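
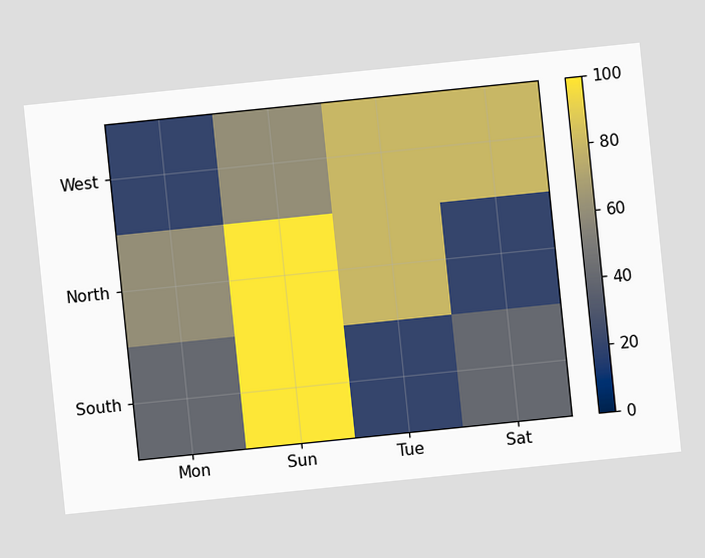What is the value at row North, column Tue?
80

The chart is tilted about 6° counter-clockwise. Matching cell (North, Tue) against the colorbar gives 80.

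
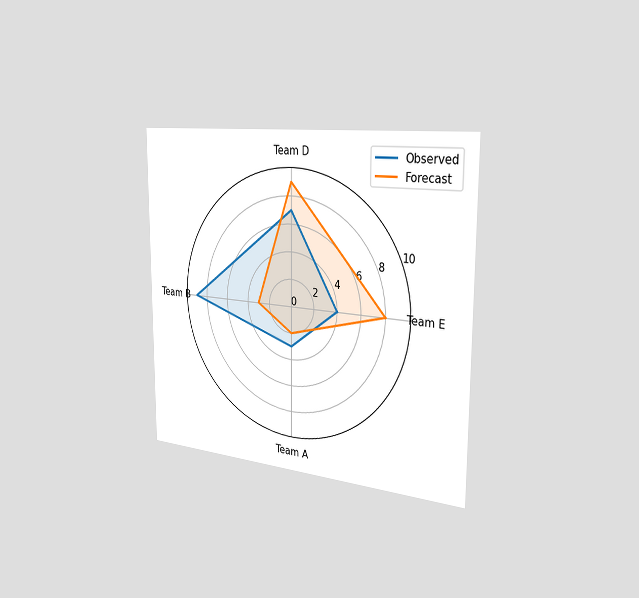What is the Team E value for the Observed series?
The chart is viewed slightly from the right. On the Team E axis, Observed reaches 4.

4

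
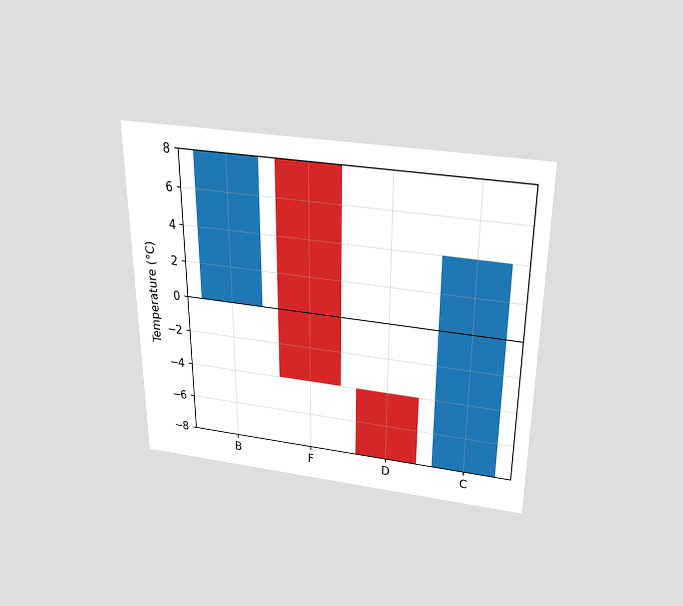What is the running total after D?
-8°C

The chart is viewed slightly from above. After D the running total reaches -8°C.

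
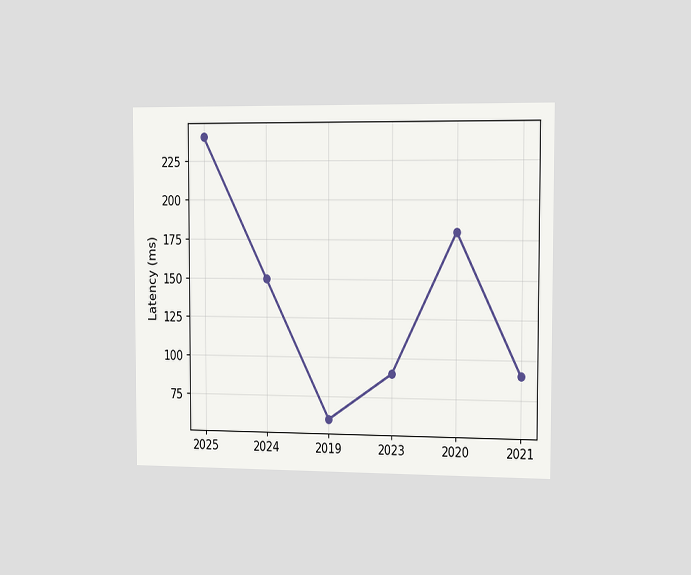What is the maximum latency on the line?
The chart is viewed slightly from the right. The highest point is at 2025, and reading across to the y-axis gives 240ms.

240ms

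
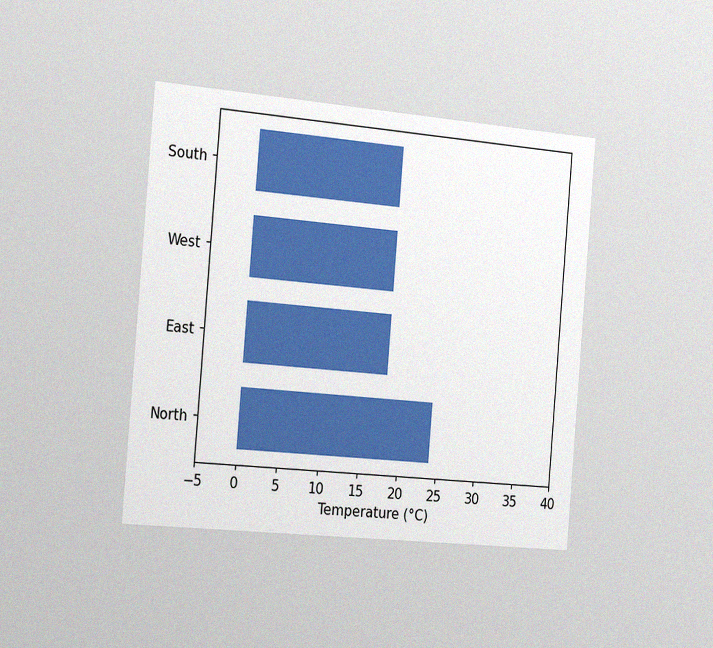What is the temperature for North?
The chart is tilted about 5° clockwise and viewed slightly from the left, with some photo noise. Reading along the chart's x-axis, the North bar reaches 24°C.

24°C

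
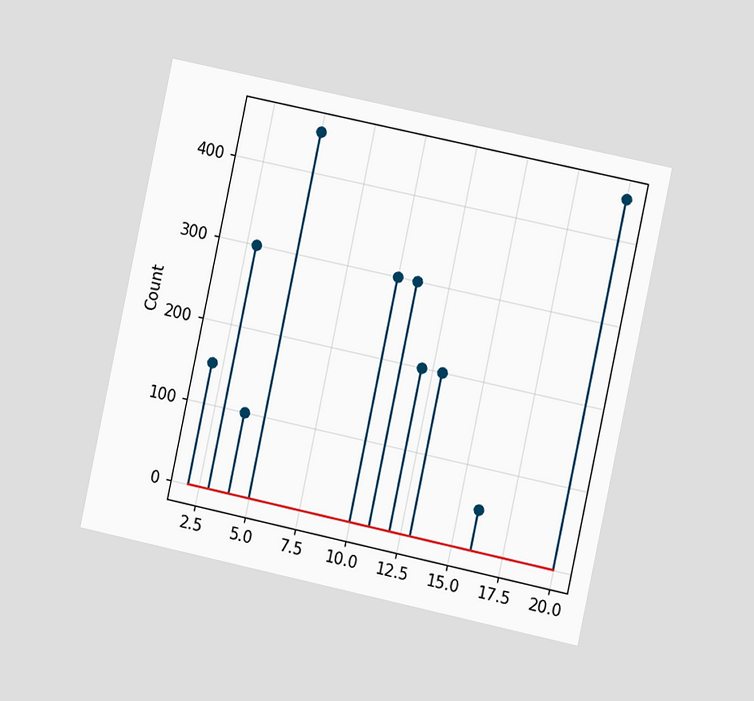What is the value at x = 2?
The chart is tilted about 12° clockwise and viewed slightly from the right. The stem at x=2 reaches 150.

150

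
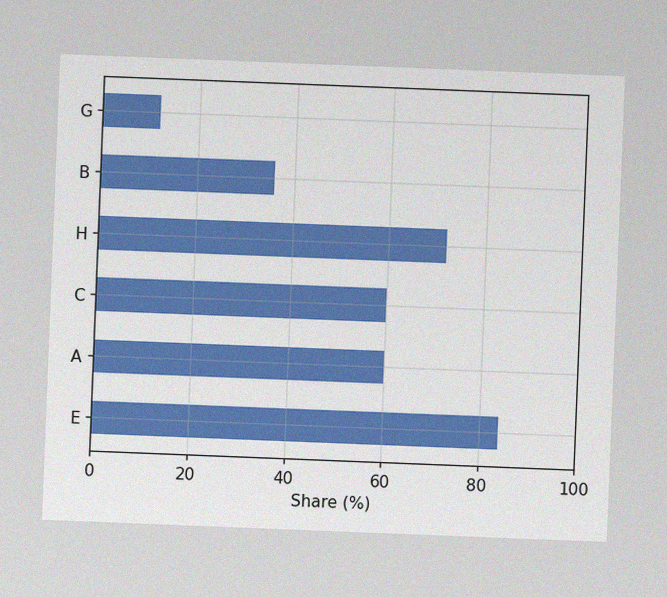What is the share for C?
The chart is tilted about 2° clockwise, with some photo noise. Reading along the chart's x-axis, the C bar reaches 60%.

60%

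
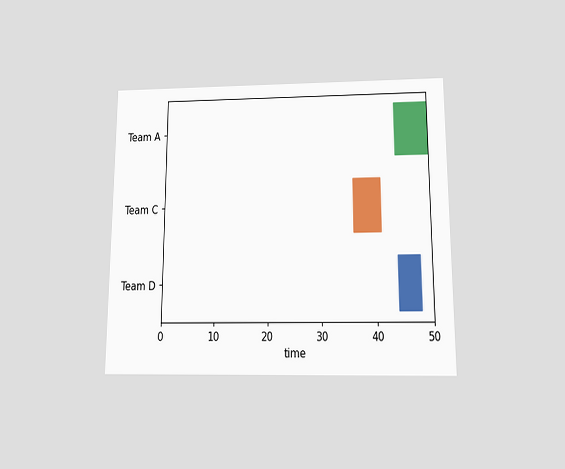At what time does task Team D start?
44

The chart is viewed slightly from below. The Team D bar begins at t=44.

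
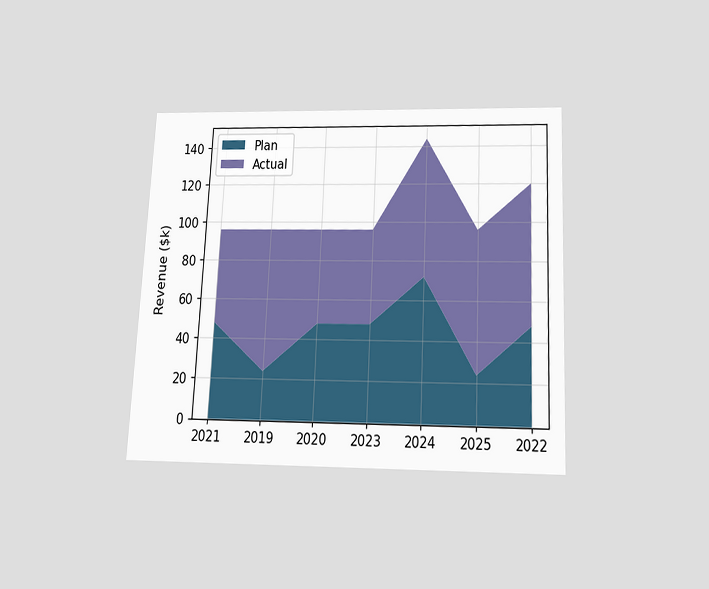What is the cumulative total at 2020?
$96k

The chart is tilted about 3° clockwise and viewed slightly from below. The stacked total at 2020 reaches $96k.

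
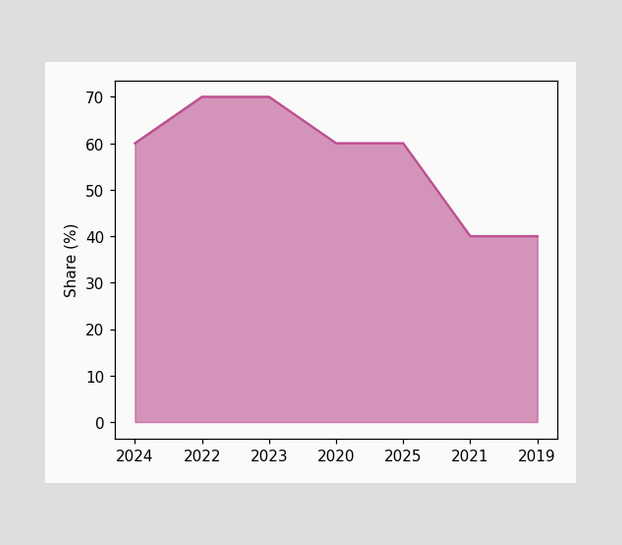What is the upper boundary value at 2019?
At 2019 the upper boundary is at 40%.

40%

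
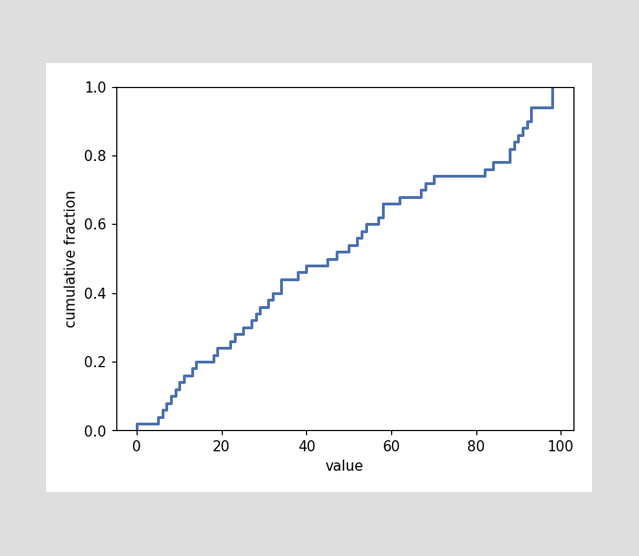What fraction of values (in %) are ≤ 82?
At x=82 the ECDF step is at 76%.

76%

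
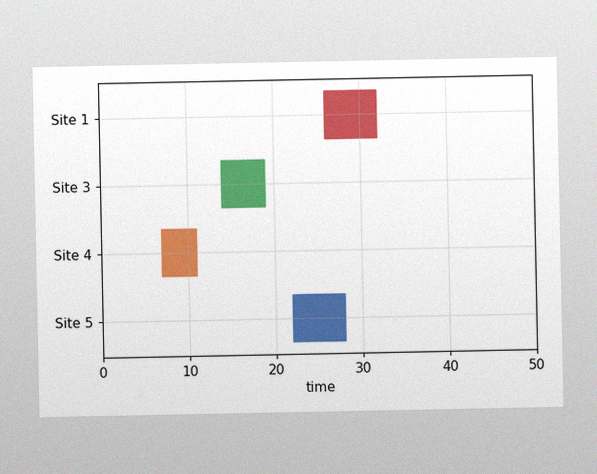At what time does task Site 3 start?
The image has some photo noise and uneven lighting. The Site 3 bar begins at t=14.

14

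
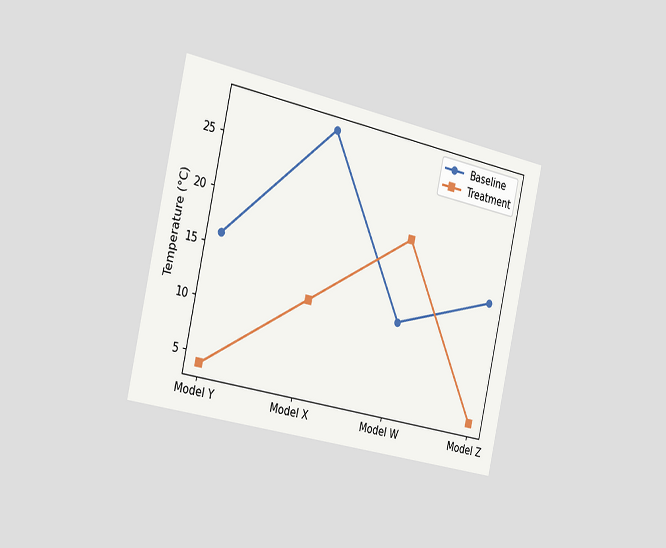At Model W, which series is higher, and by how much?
Treatment, by 8°C

The chart is tilted about 12° clockwise and viewed slightly from the left. At Model W, Treatment sits above the other line by 8°C.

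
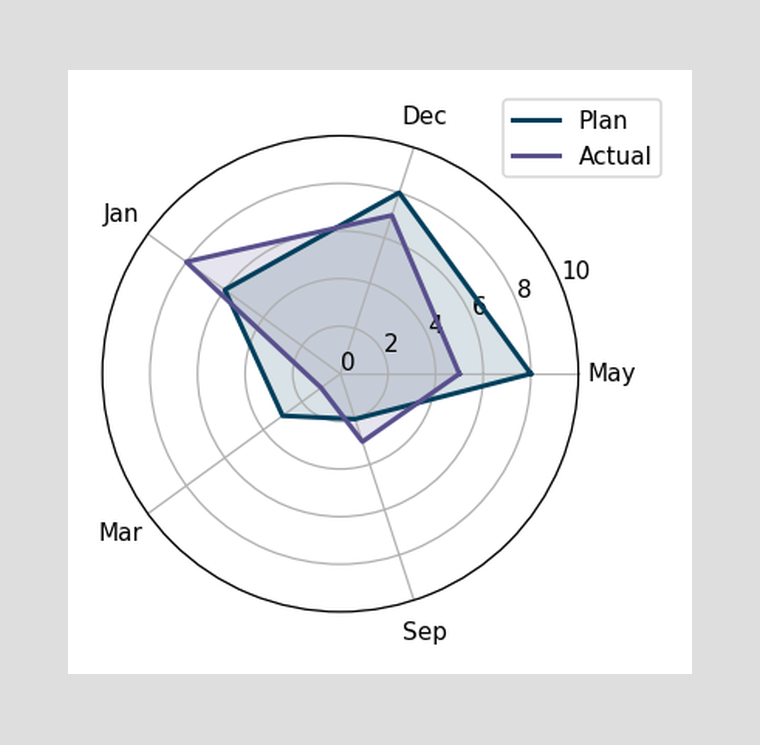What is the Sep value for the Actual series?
On the Sep axis, Actual reaches 3.

3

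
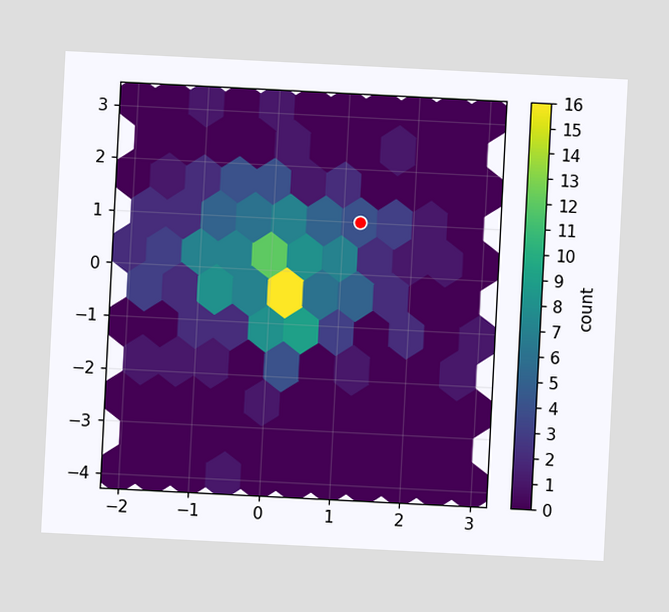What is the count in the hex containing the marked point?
The chart is tilted about 3° clockwise. The marked hex reads 4 on the colorbar.

4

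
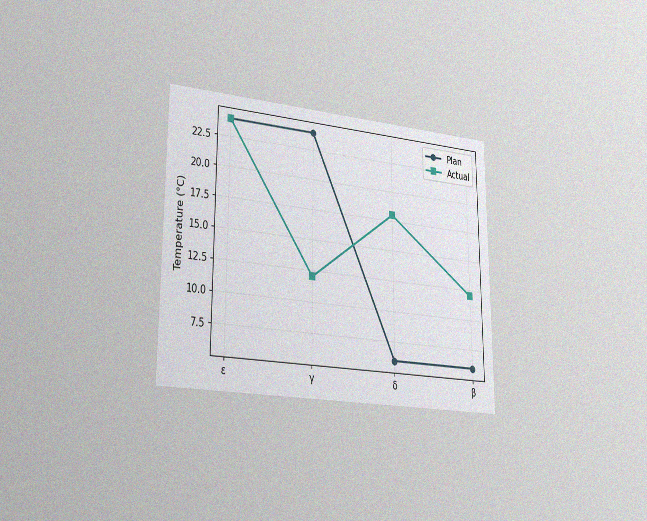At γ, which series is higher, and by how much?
The chart is viewed slightly from the left, with some photo noise. At γ, Plan sits above the other line by 12°C.

Plan, by 12°C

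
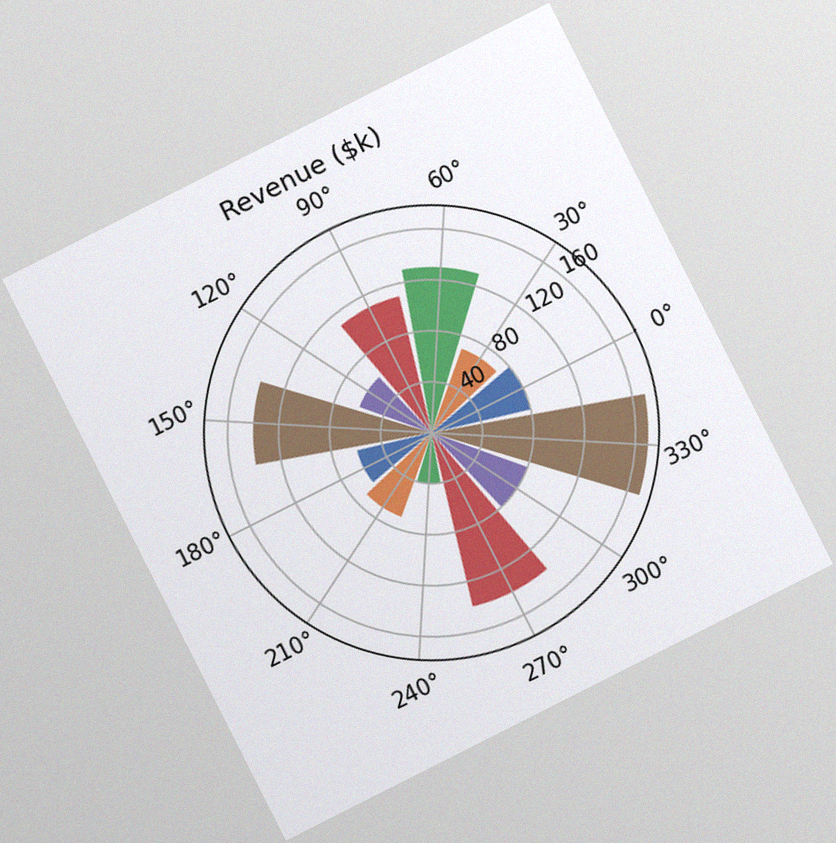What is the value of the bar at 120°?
$60k

The chart is tilted about 27° counter-clockwise, with some photo noise. The bar at 120° reaches $60k on the radial axis.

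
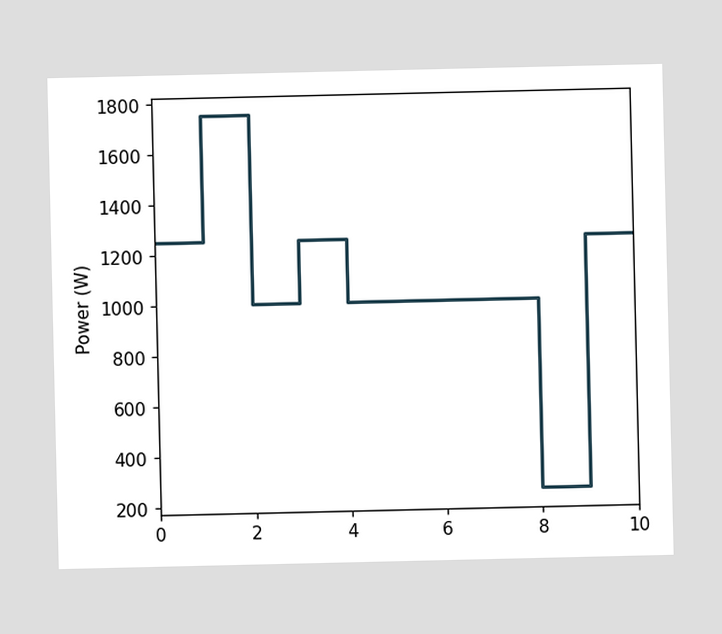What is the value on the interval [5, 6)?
On [5, 6) the step sits at 1000W.

1000W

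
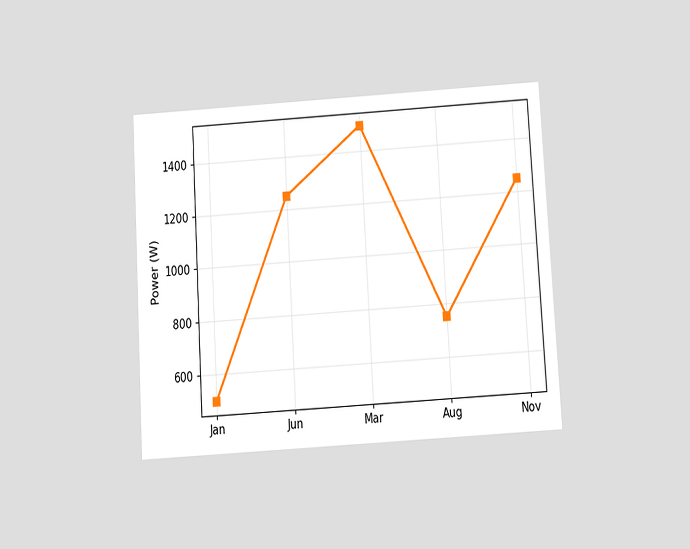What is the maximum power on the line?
1500W

The chart is tilted about 3° counter-clockwise and viewed slightly from below. The highest point is at Mar, and reading across to the y-axis gives 1500W.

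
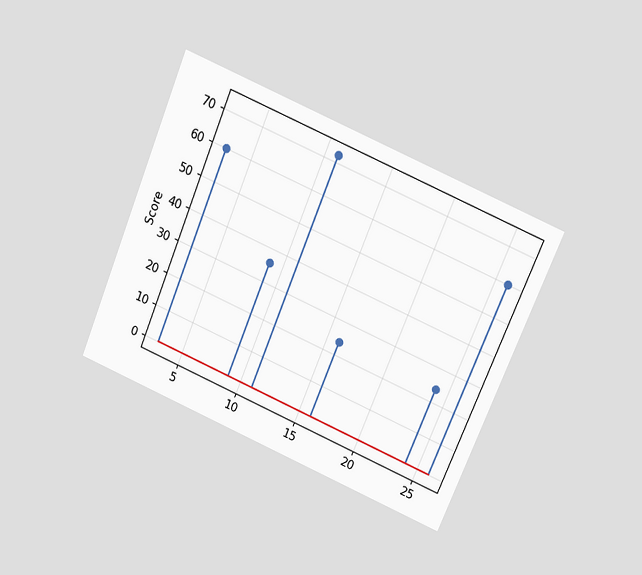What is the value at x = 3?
The chart is tilted about 23° clockwise and viewed slightly from above. The stem at x=3 reaches 60.

60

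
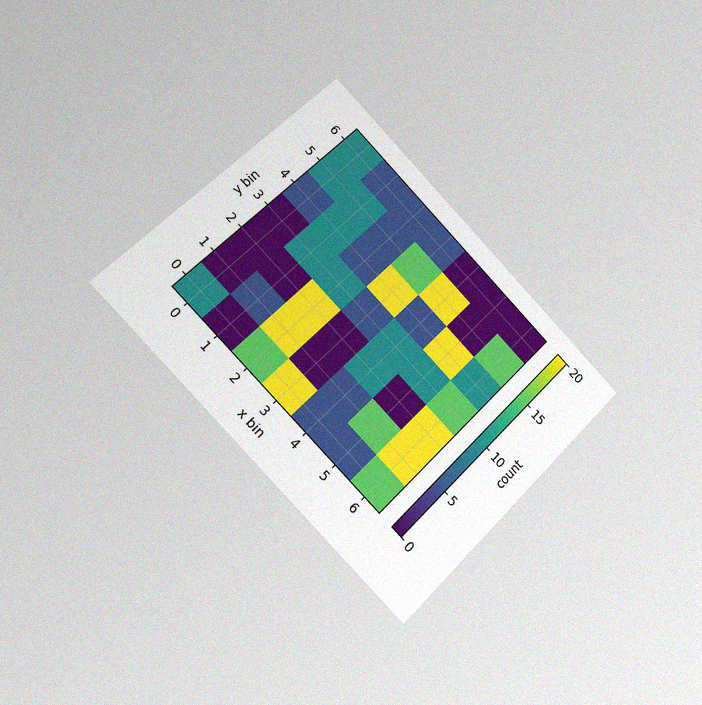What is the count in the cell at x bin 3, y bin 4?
20

The chart is tilted about 45° clockwise and viewed slightly from the left, with some photo noise. Matching the cell (3, 4) against the colorbar gives 20.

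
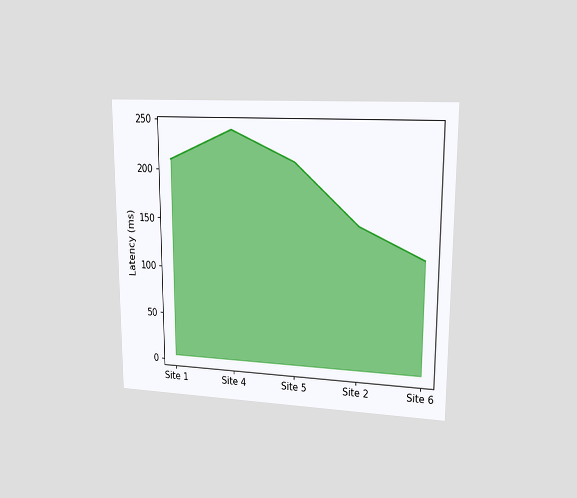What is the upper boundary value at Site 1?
The chart is viewed at a slight angle. At Site 1 the upper boundary is at 210ms.

210ms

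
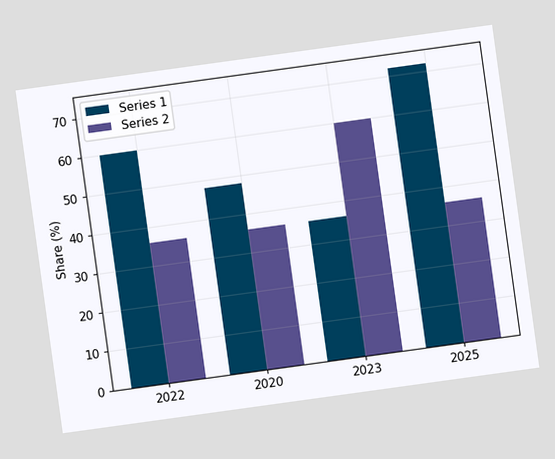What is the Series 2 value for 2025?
36%

The chart is tilted about 8° counter-clockwise. The Series 2 bar at 2025 reaches 36% on the y-axis.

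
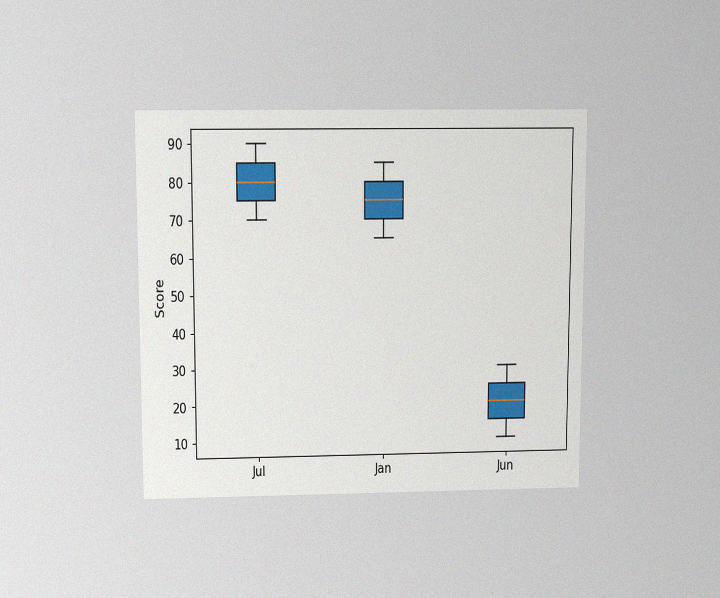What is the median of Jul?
80

The chart is viewed slightly from above, with some photo noise. The median line in the Jul box sits at 80.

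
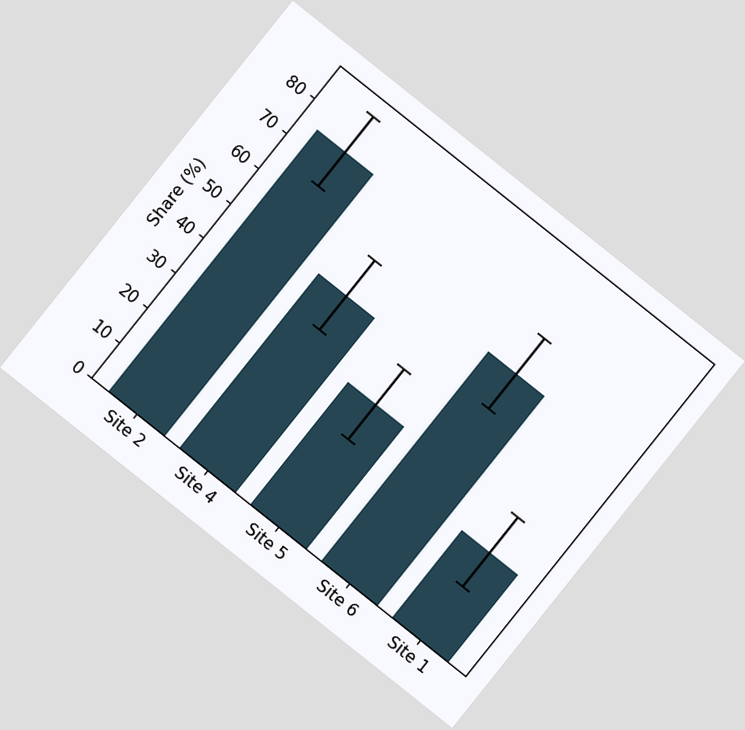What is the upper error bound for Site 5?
45%

The chart is tilted about 39° clockwise. The Site 5 bar's upper whisker reaches 45%.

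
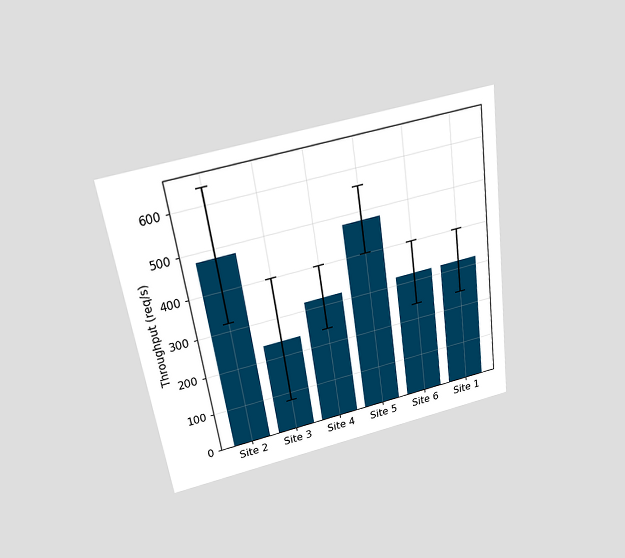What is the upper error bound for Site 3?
The chart is tilted about 8° counter-clockwise and viewed slightly from above. The Site 3 bar's upper whisker reaches 400req/s.

400req/s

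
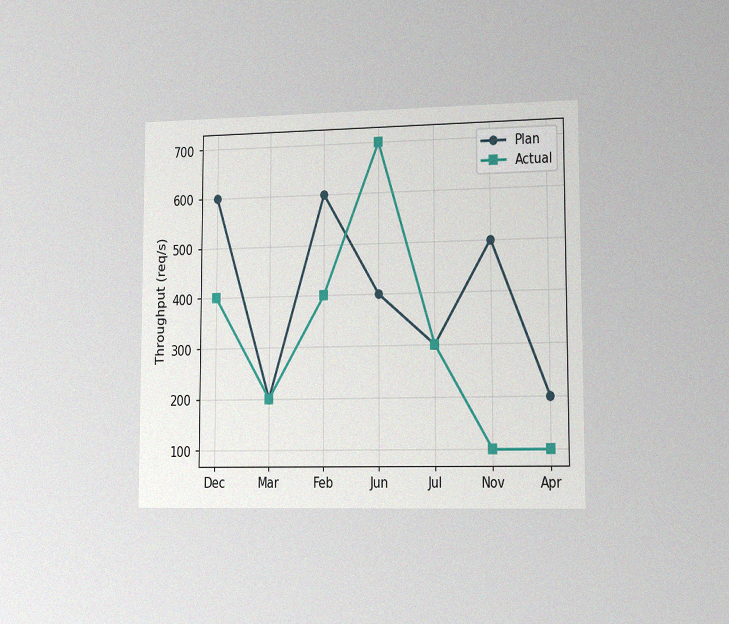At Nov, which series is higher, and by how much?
Plan, by 400req/s

The chart is viewed slightly from the right, with some photo noise. At Nov, Plan sits above the other line by 400req/s.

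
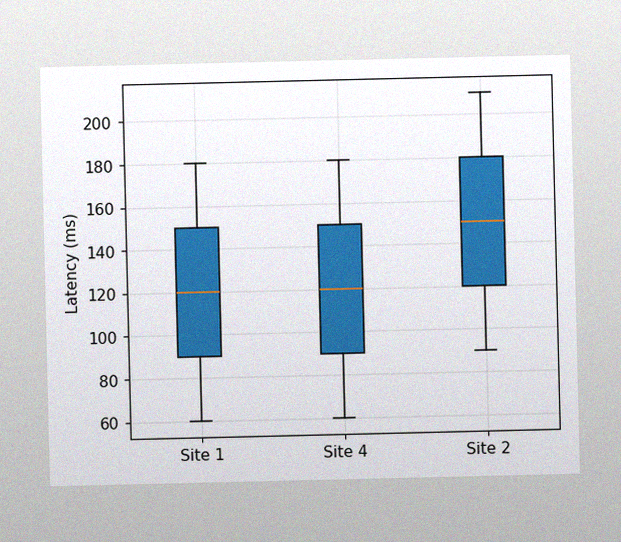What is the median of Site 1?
120ms

The image has some photo noise and uneven lighting. The median line in the Site 1 box sits at 120ms.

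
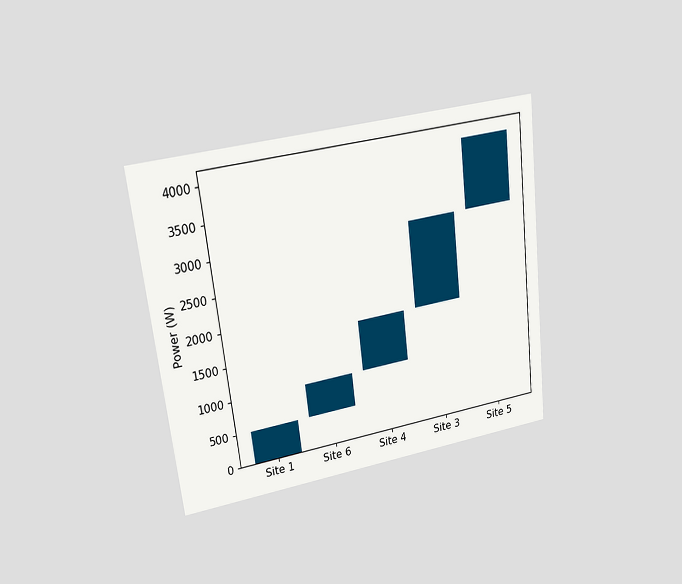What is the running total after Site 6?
The chart is tilted about 7° counter-clockwise and viewed at a slight angle. After Site 6 the running total reaches 1000W.

1000W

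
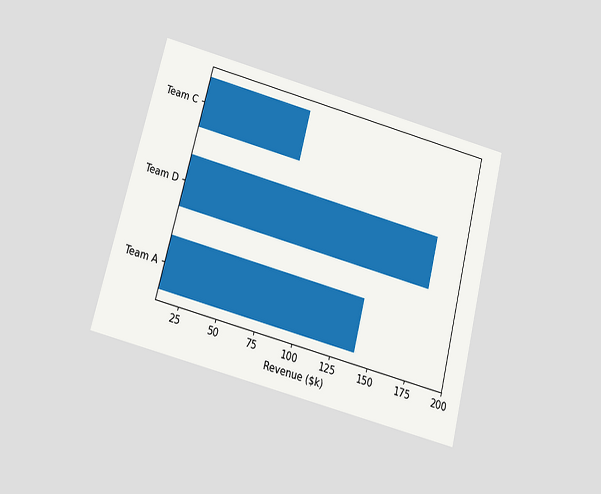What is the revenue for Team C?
$80k

The chart is tilted about 14° clockwise and viewed slightly from below. Reading along the chart's x-axis, the Team C bar reaches $80k.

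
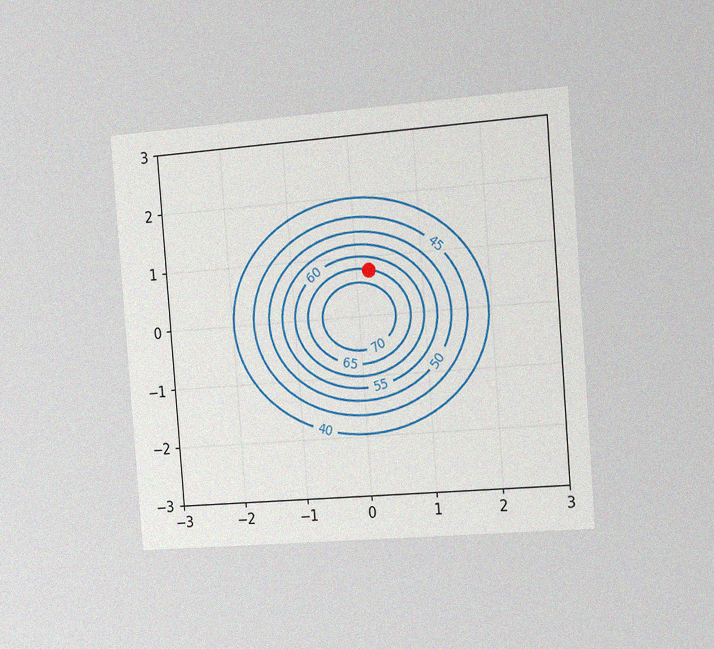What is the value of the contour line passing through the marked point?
65

The chart is tilted about 4° counter-clockwise and viewed slightly from the right, with some photo noise. The marked point sits on the contour labelled 65.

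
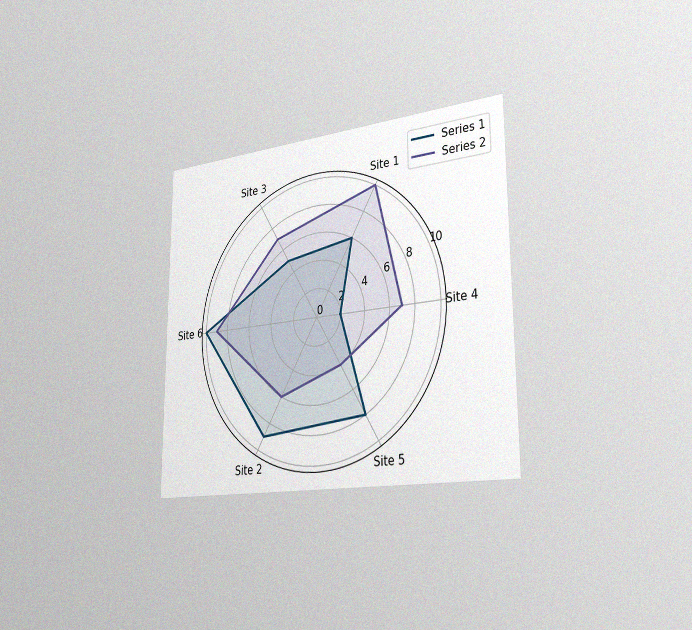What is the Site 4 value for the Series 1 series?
The chart is viewed slightly from the right, with some photo noise. On the Site 4 axis, Series 1 reaches 2.

2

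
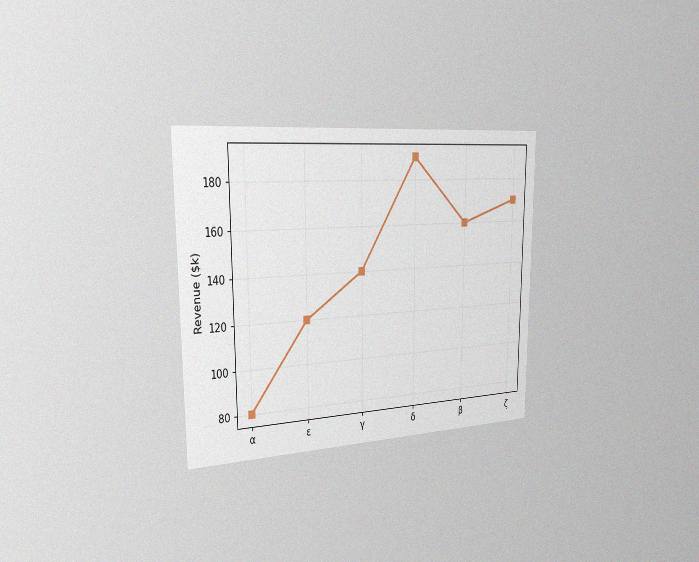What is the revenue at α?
The chart is viewed slightly from the left, with some photo noise. At α, the line is at $80k.

$80k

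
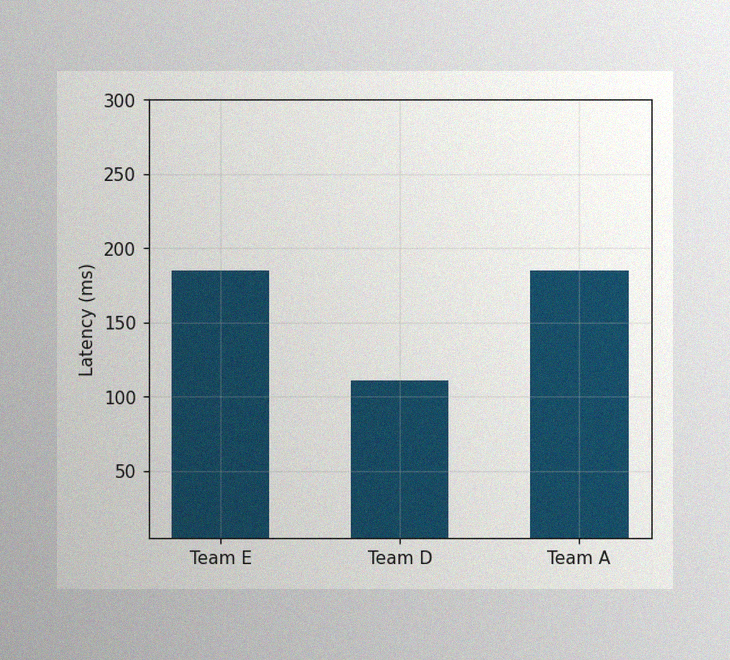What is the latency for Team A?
The image has some photo noise and uneven lighting. Reading along the chart's y-axis, the Team A bar reaches 185ms.

185ms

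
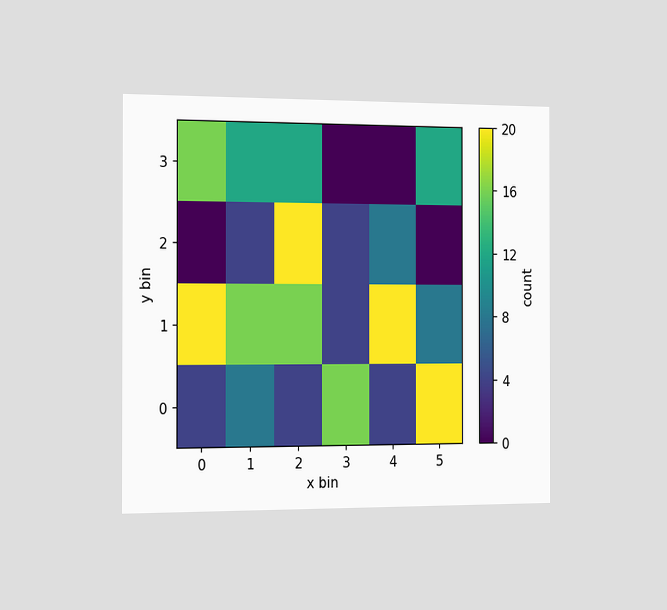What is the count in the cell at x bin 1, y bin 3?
The chart is viewed slightly from the left. Matching the cell (1, 3) against the colorbar gives 12.

12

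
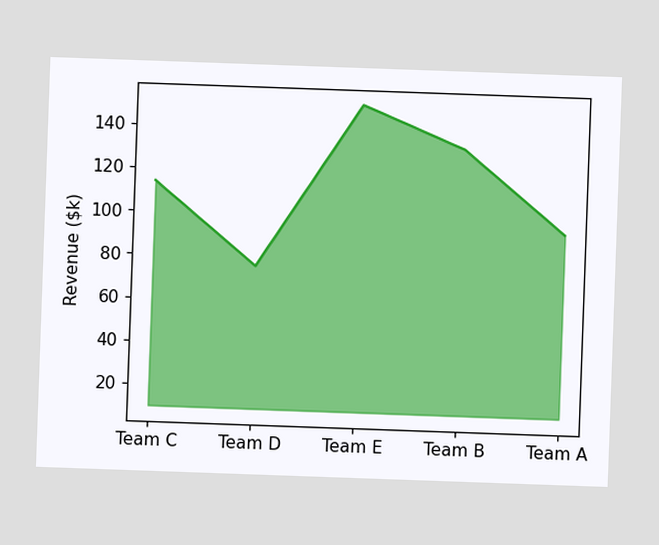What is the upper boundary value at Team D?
The chart is tilted about 2° clockwise. At Team D the upper boundary is at $76k.

$76k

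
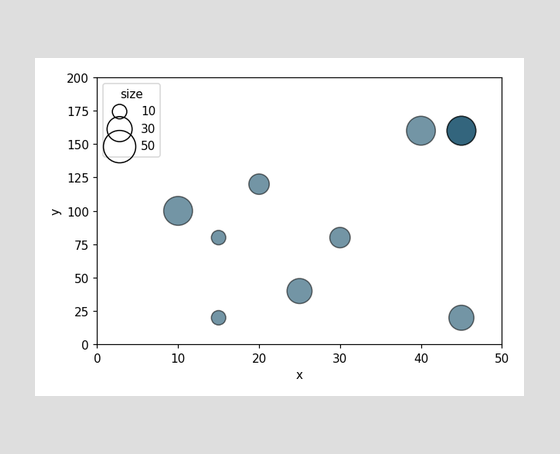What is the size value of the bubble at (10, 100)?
Matching the bubble at (10, 100) against the size legend gives 40.

40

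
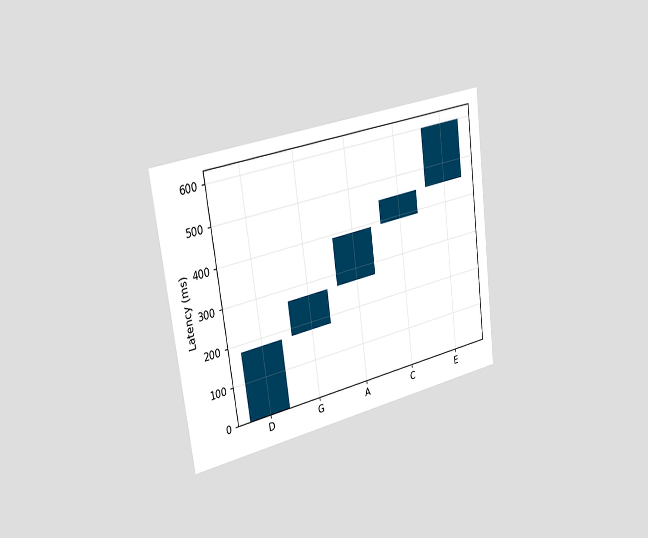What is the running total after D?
The chart is tilted about 8° counter-clockwise and viewed slightly from the left. After D the running total reaches 180ms.

180ms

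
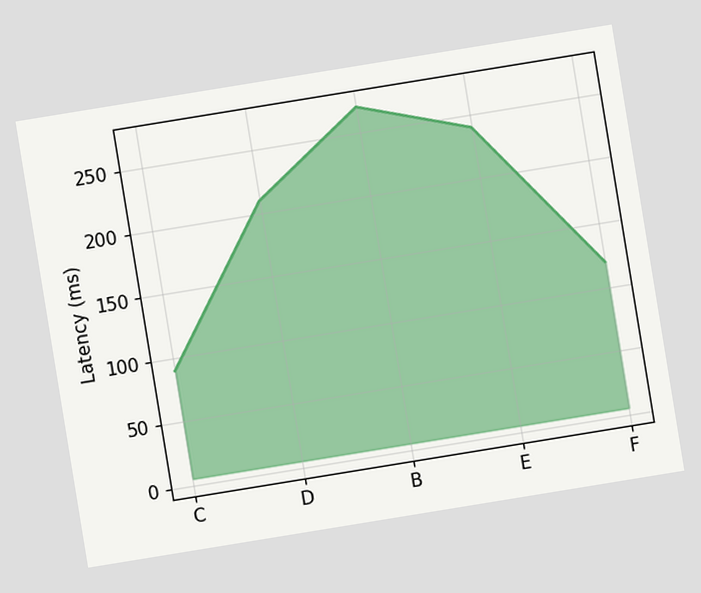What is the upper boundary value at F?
120ms

The chart is tilted about 9° counter-clockwise. At F the upper boundary is at 120ms.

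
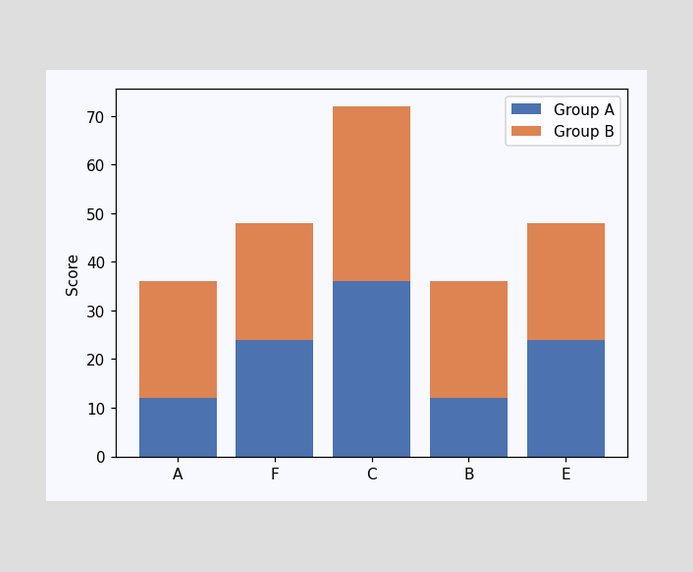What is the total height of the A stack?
36

The A stack's top reaches 36 on the y-axis.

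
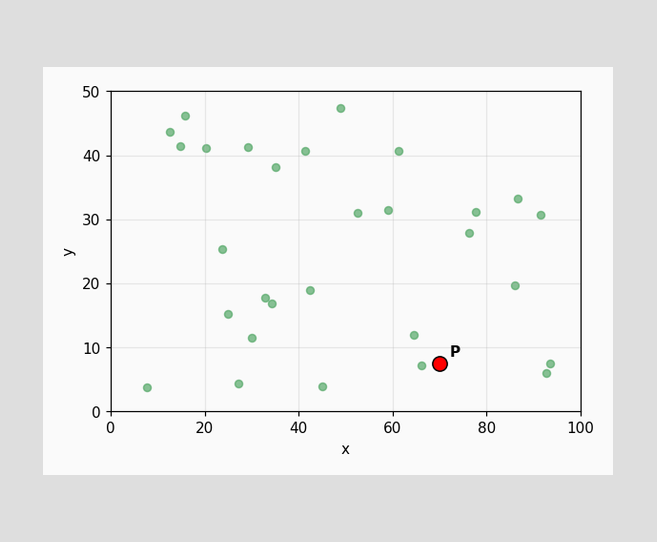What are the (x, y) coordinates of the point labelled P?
(70, 7.5)

Following the gridlines from P to each axis, P sits at (70, 7.5).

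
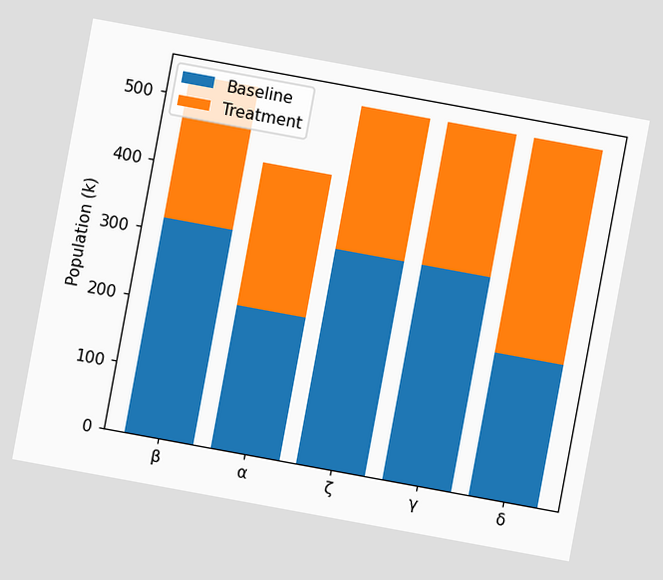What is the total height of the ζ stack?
530k

The chart is tilted about 10° clockwise. The ζ stack's top reaches 530k on the y-axis.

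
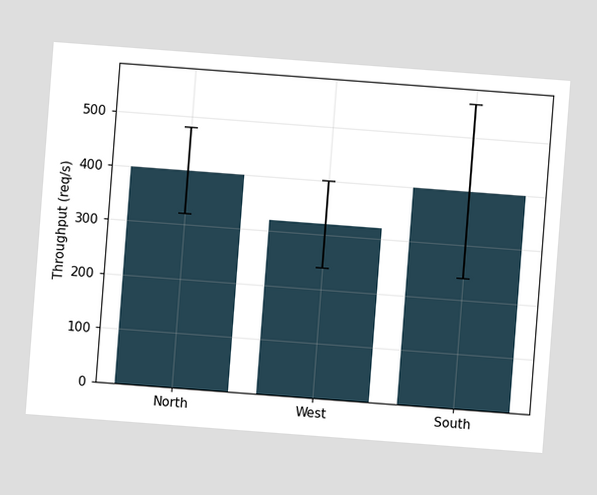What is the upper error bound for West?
The chart is tilted about 4° clockwise. The West bar's upper whisker reaches 400req/s.

400req/s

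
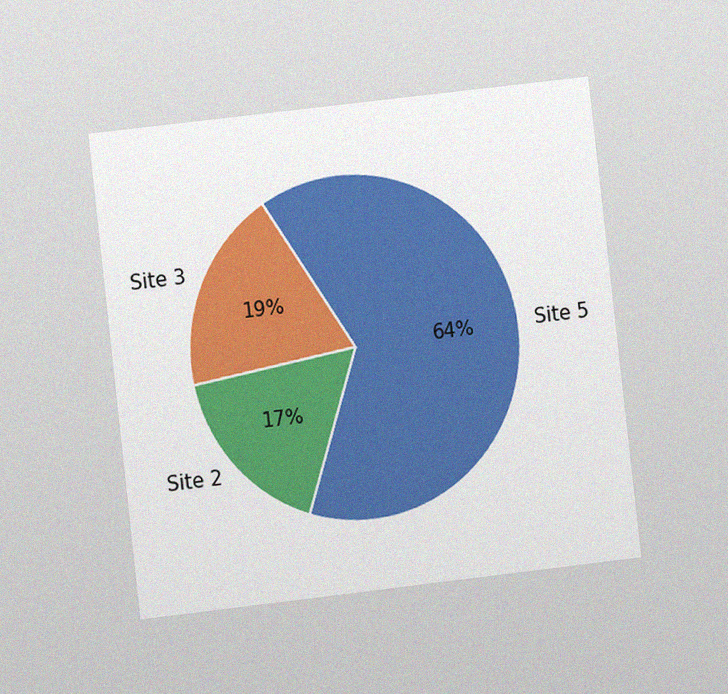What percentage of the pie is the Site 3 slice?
The chart is tilted about 7° counter-clockwise and viewed at a slight angle, with some photo noise. The Site 3 slice takes up 19% of the pie.

19%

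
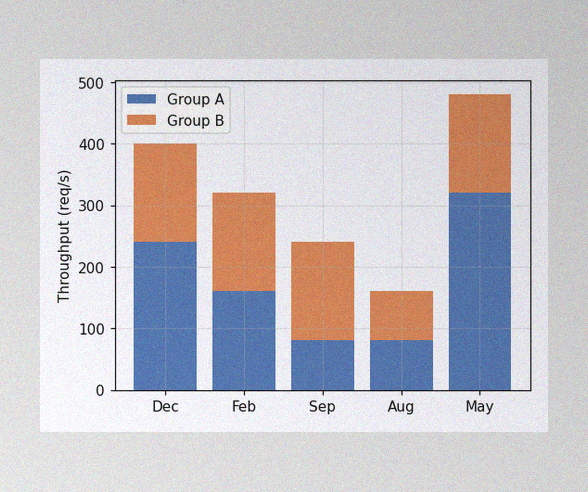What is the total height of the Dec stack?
400req/s

The image has some photo noise and uneven lighting. The Dec stack's top reaches 400req/s on the y-axis.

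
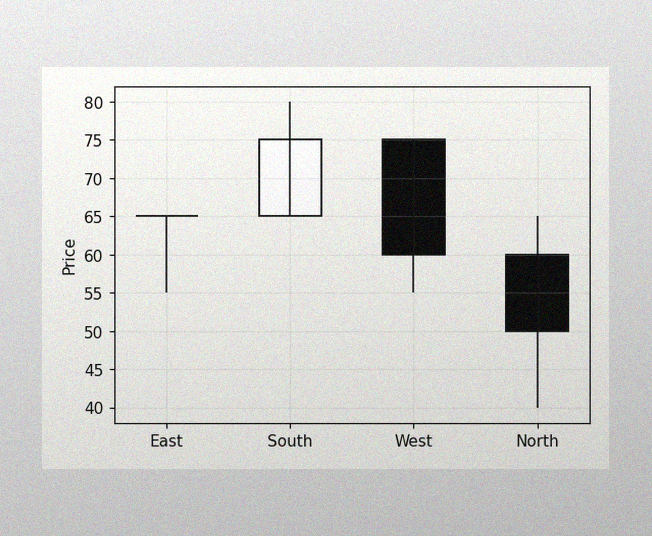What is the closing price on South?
75

The image has some photo noise and uneven lighting. The South candle closes at 75.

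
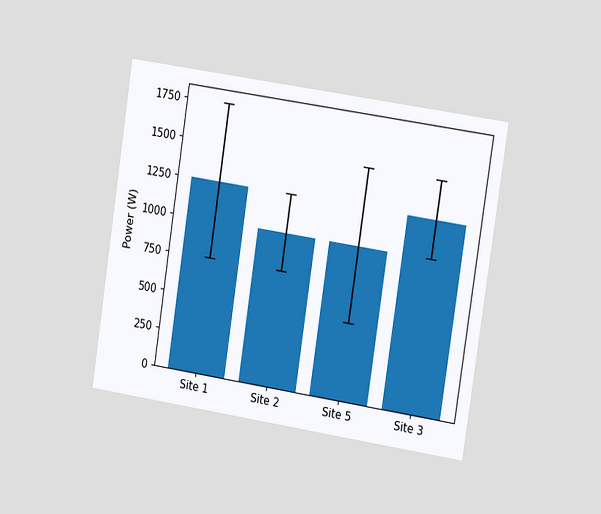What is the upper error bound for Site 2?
The chart is tilted about 9° clockwise and viewed slightly from the right. The Site 2 bar's upper whisker reaches 1250W.

1250W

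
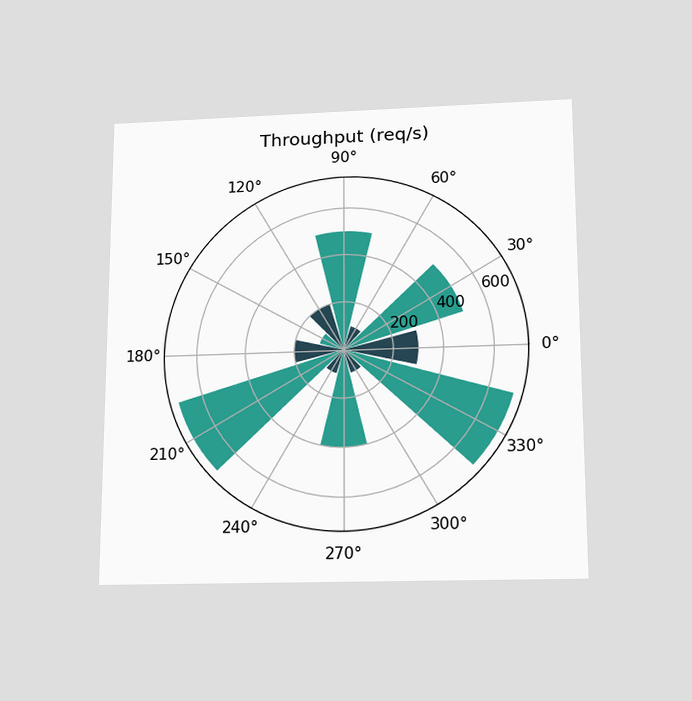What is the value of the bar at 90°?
The chart is viewed slightly from below. The bar at 90° reaches 500req/s on the radial axis.

500req/s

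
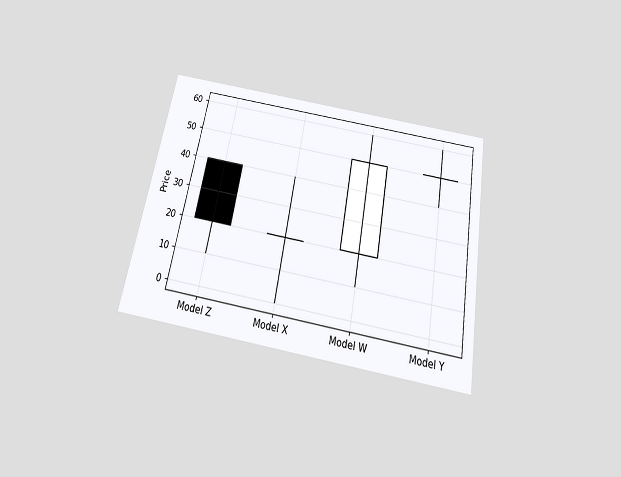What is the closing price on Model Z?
20

The chart is tilted about 10° clockwise and viewed slightly from below. The Model Z candle closes at 20.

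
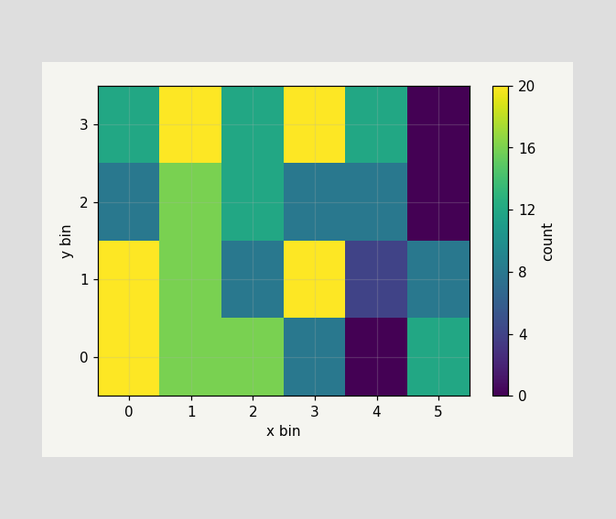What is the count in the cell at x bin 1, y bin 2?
16

Matching the cell (1, 2) against the colorbar gives 16.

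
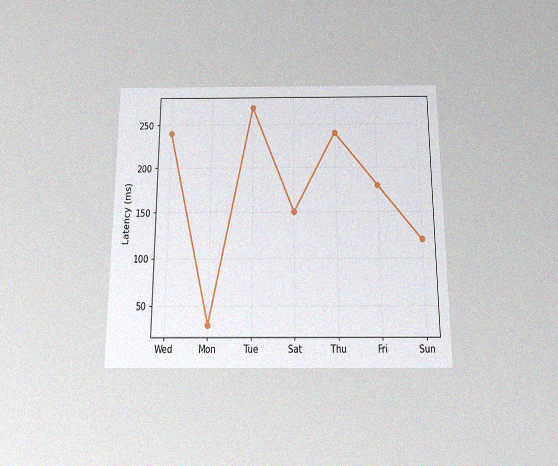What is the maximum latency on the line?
The chart is viewed slightly from below, with some photo noise. The highest point is at Tue, and reading across to the y-axis gives 270ms.

270ms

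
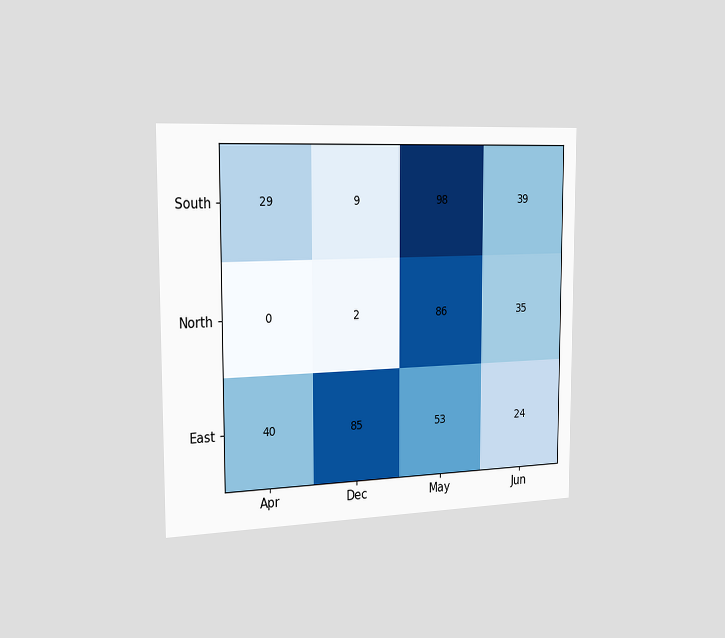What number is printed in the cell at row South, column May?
The chart is viewed slightly from the left. The (South, May) cell reads 98.

98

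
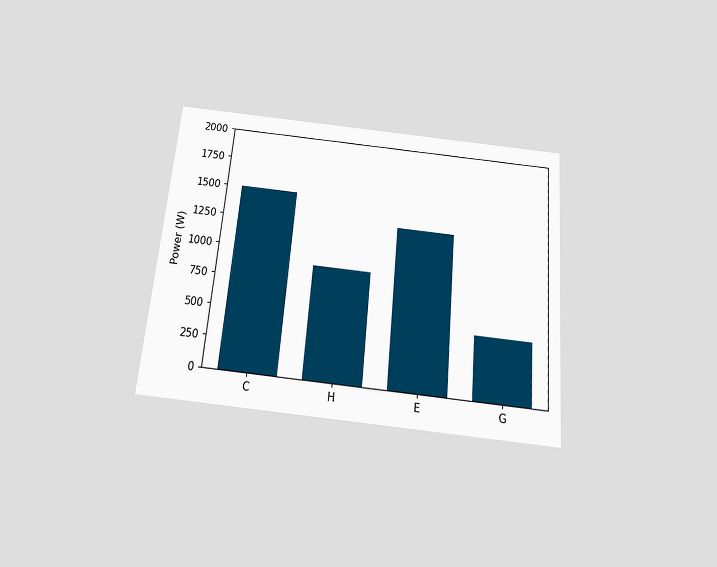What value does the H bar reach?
The chart is tilted about 5° clockwise and viewed slightly from below. Reading along the chart's y-axis, the H bar reaches 900W.

900W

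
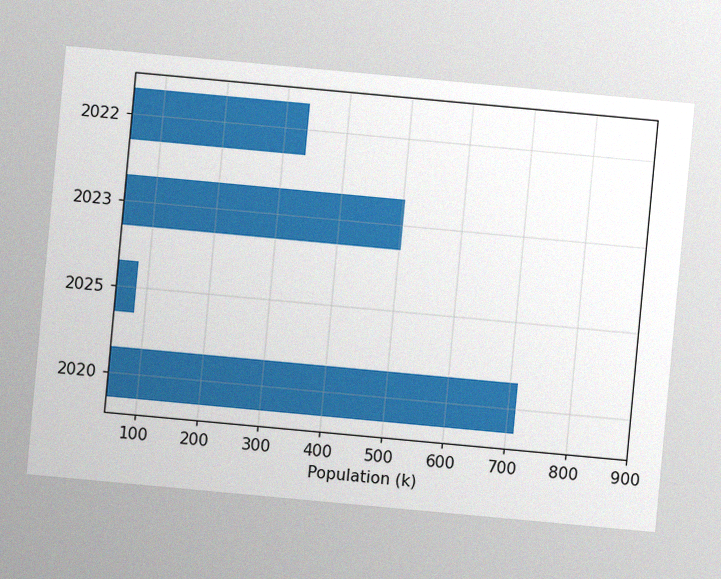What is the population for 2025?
84k

The chart is tilted about 5° clockwise, with some photo noise. Reading along the chart's x-axis, the 2025 bar reaches 84k.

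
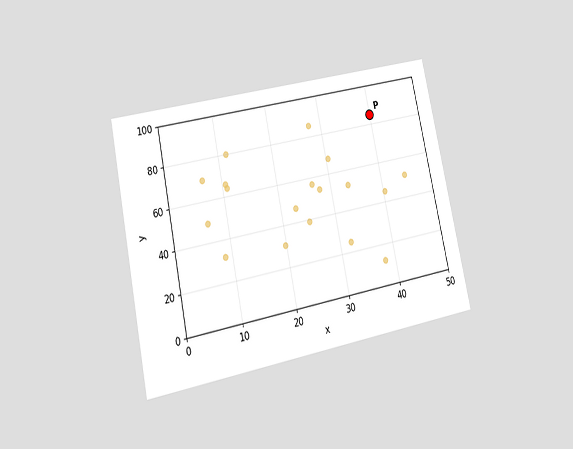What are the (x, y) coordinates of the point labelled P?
The chart is tilted about 12° counter-clockwise and viewed at a slight angle. Following the gridlines from P to each axis, P sits at (40, 85).

(40, 85)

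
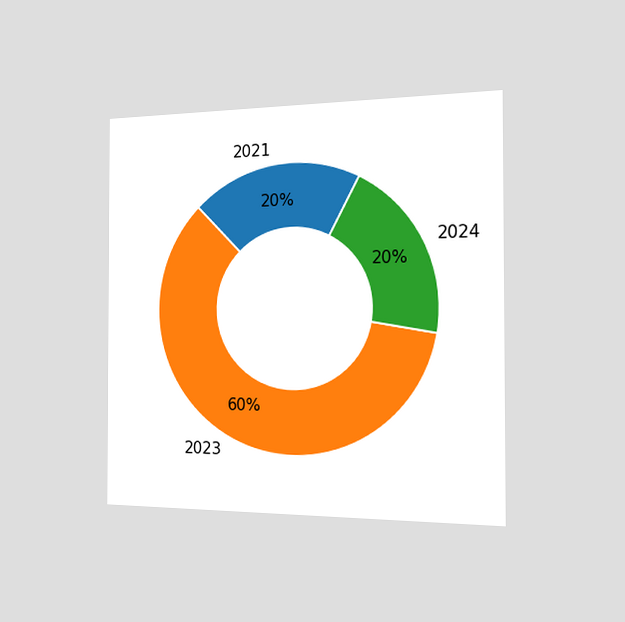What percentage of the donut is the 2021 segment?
20%

The chart is viewed slightly from the right. The 2021 segment takes up 20% of the ring.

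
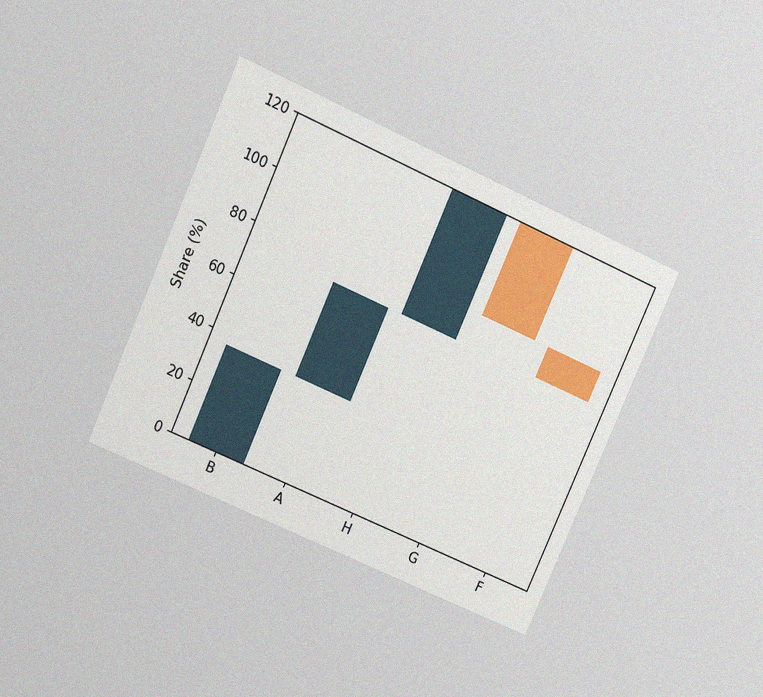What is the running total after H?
120%

The chart is tilted about 24° clockwise and viewed slightly from above, with some photo noise. After H the running total reaches 120%.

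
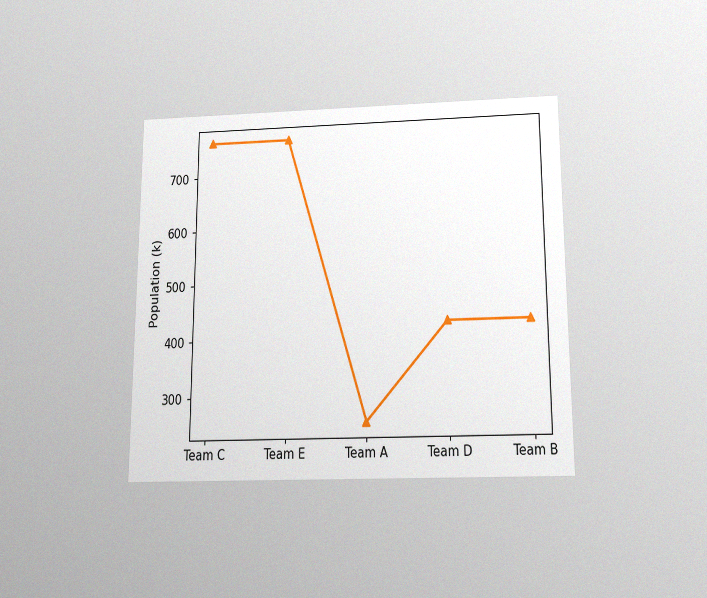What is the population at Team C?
The chart is viewed slightly from below, with some photo noise. At Team C, the line is at 765k.

765k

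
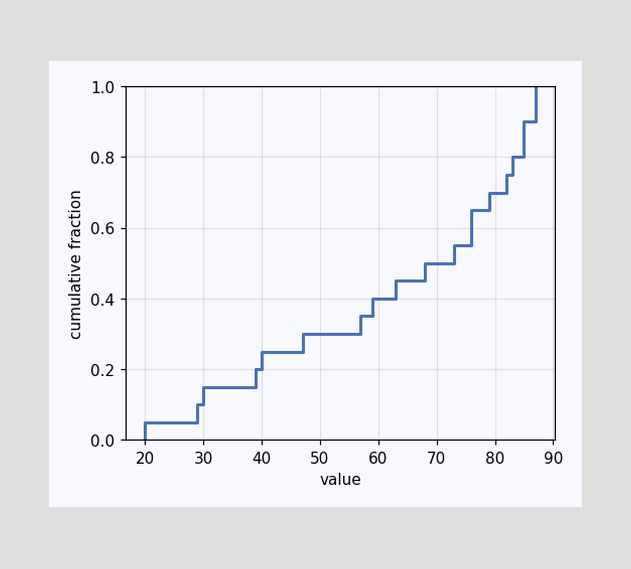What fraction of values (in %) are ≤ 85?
At x=85 the ECDF step is at 90%.

90%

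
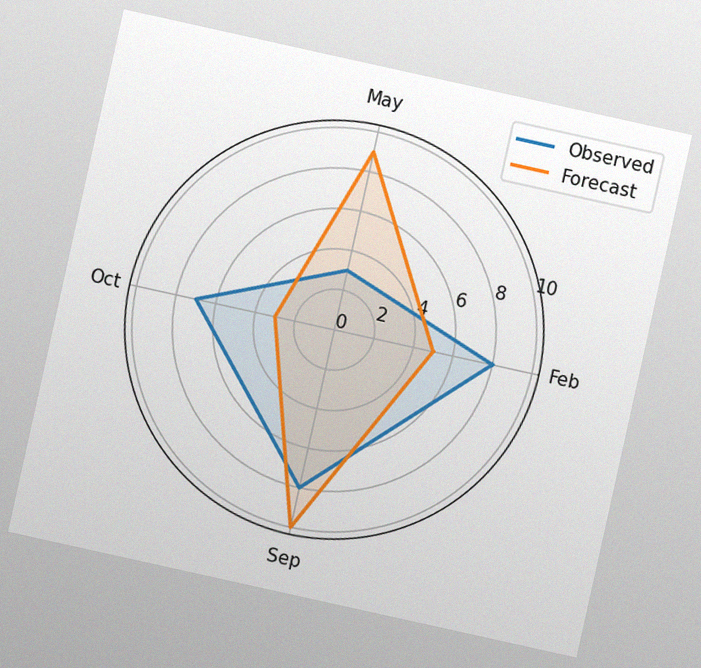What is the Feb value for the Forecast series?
The chart is tilted about 12° clockwise, with some photo noise. On the Feb axis, Forecast reaches 5.

5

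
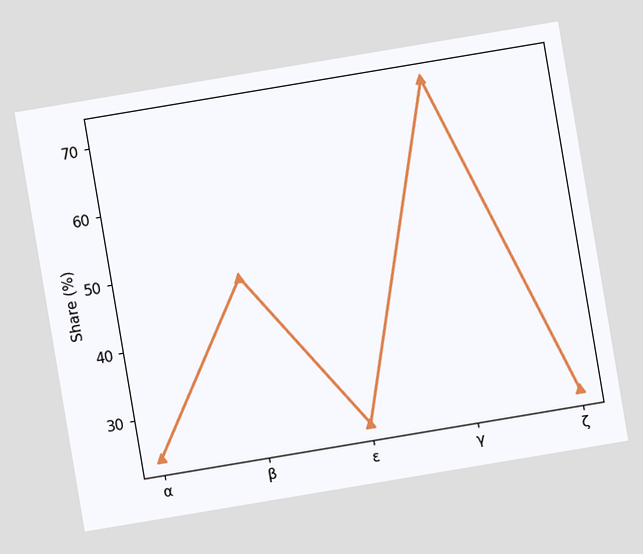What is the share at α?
The chart is tilted about 10° counter-clockwise. At α, the line is at 24%.

24%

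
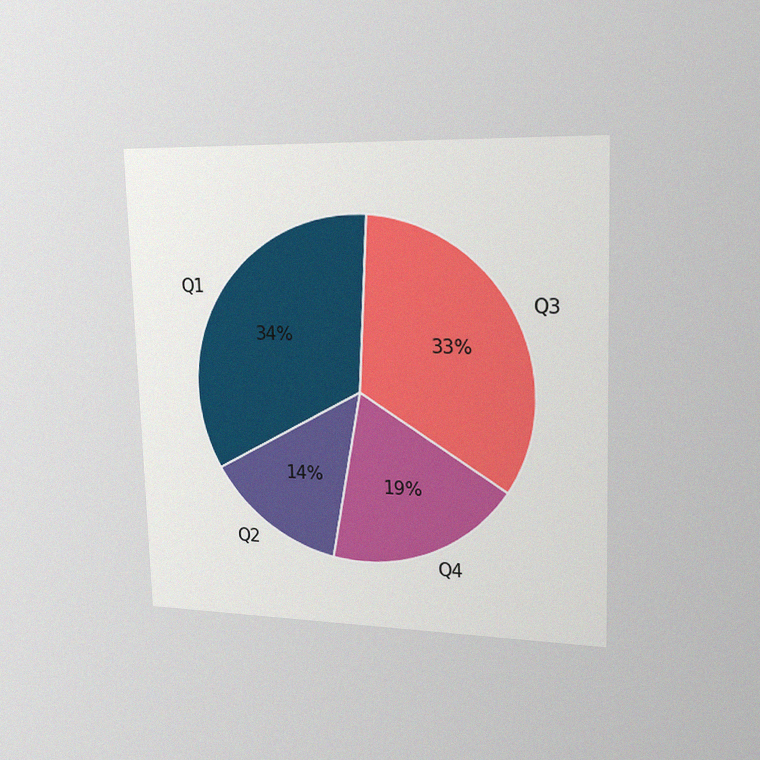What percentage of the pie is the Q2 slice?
14%

The chart is viewed slightly from the right, with some photo noise. The Q2 slice takes up 14% of the pie.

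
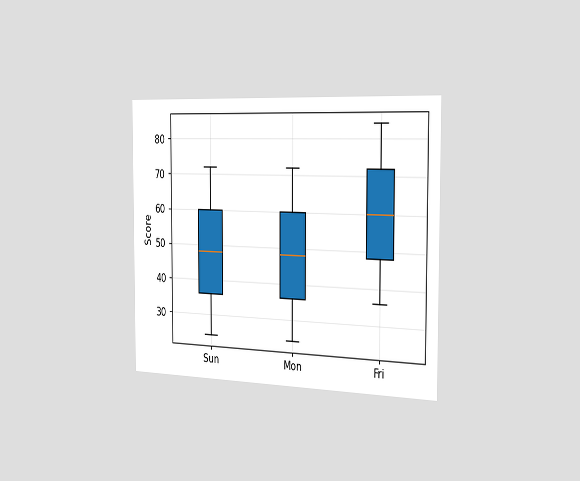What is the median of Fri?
60

The chart is viewed slightly from the right. The median line in the Fri box sits at 60.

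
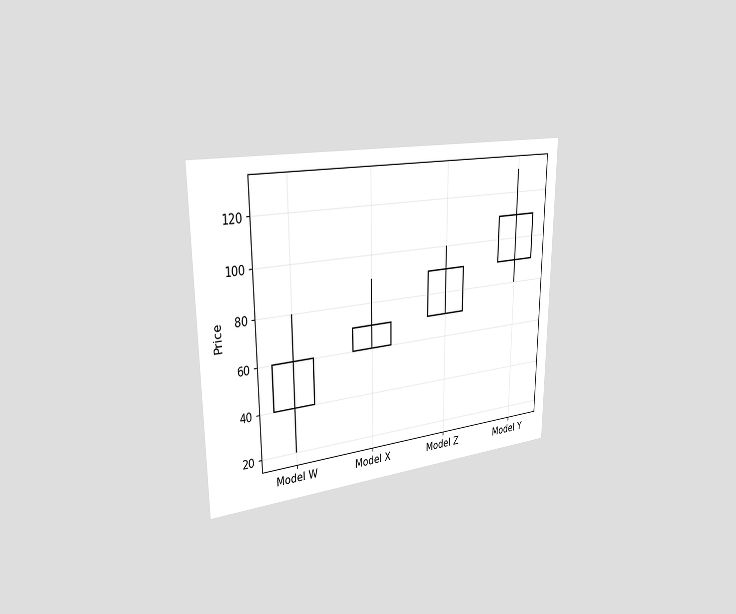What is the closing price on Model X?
The chart is viewed slightly from the left. The Model X candle closes at 70.

70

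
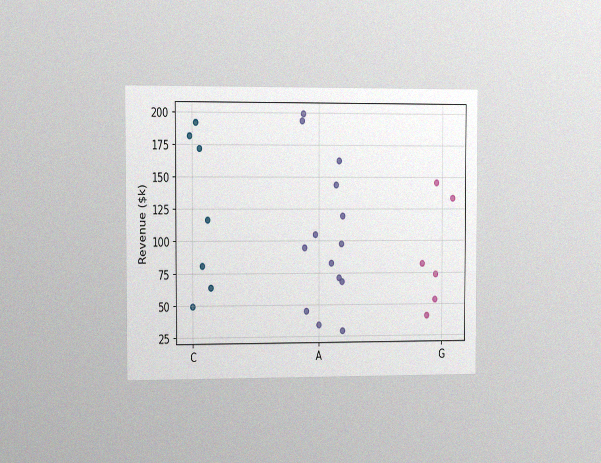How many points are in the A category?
The chart is viewed slightly from the left, with some photo noise. Counting the markers in the A column gives 14.

14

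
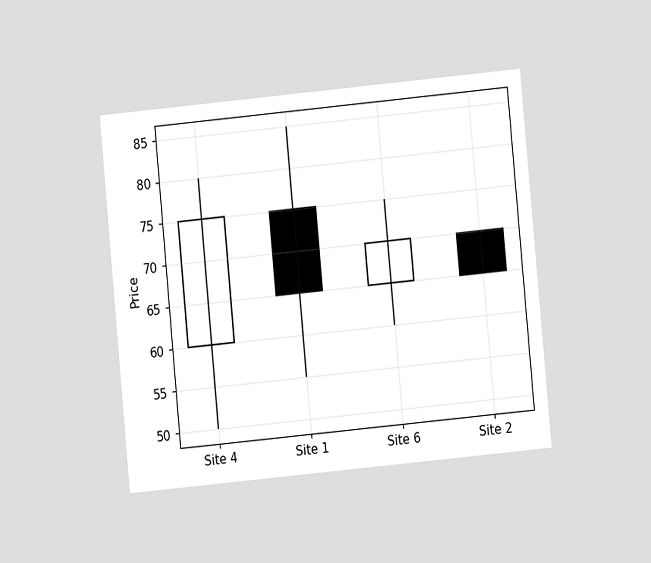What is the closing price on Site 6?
70

The chart is tilted about 5° counter-clockwise and viewed at a slight angle. The Site 6 candle closes at 70.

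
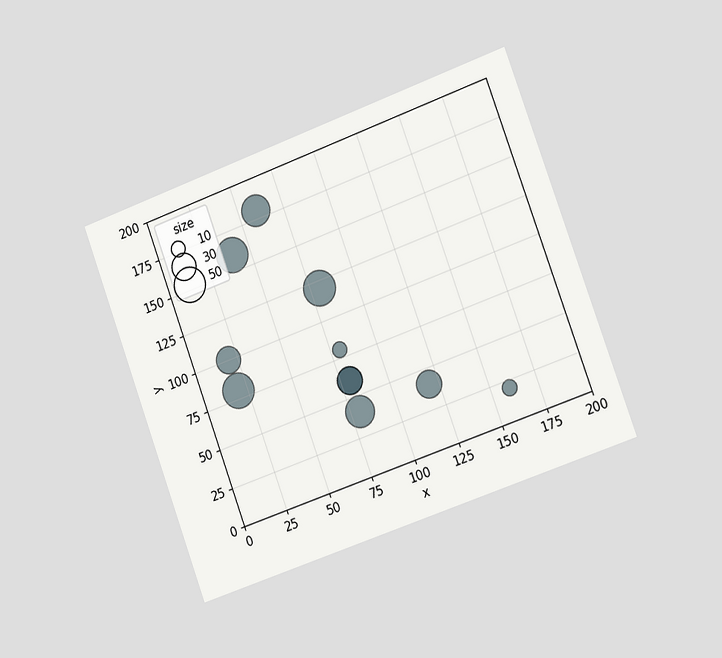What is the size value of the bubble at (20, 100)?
30

The chart is tilted about 20° counter-clockwise and viewed slightly from the right. Matching the bubble at (20, 100) against the size legend gives 30.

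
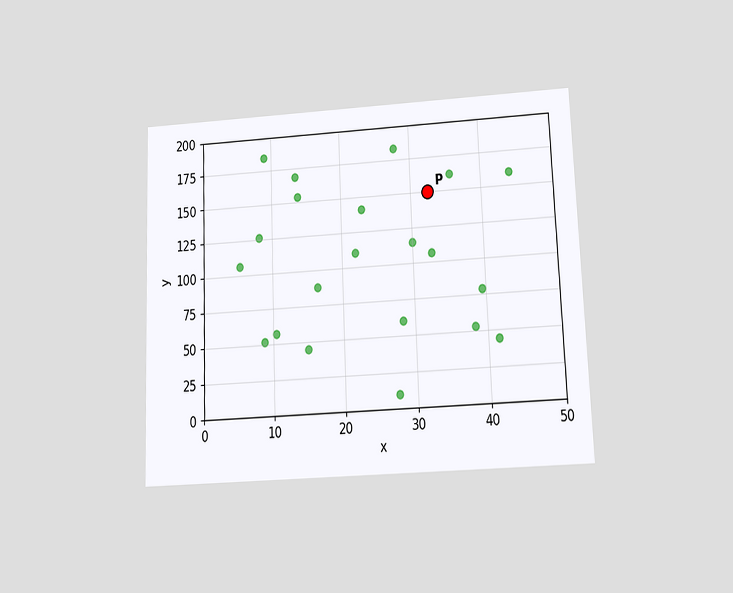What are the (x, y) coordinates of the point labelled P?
The chart is tilted about 2° counter-clockwise and viewed slightly from below. Following the gridlines from P to each axis, P sits at (32.5, 150).

(32.5, 150)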